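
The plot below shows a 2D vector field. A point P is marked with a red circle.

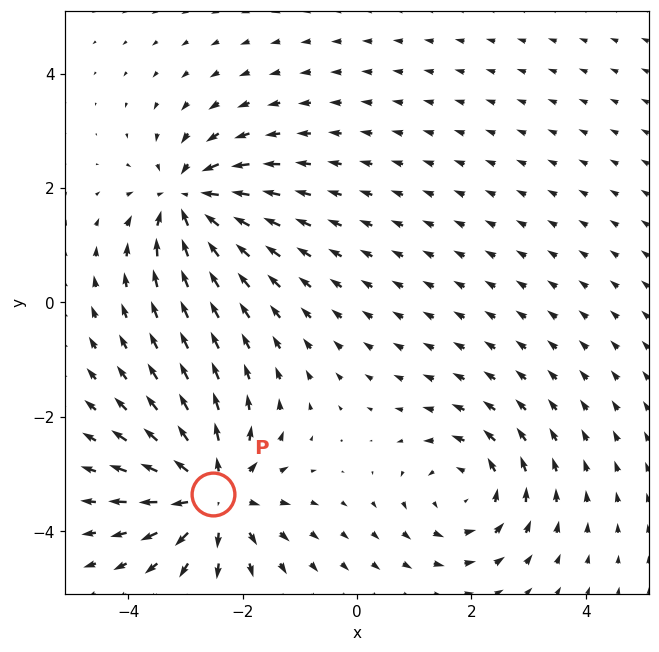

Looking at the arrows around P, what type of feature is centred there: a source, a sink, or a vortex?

source

At P (-2.5, -3.4) the arrows spread outward. Divergence about +5, curl ≈0 — positive divergence with near-zero curl is a source.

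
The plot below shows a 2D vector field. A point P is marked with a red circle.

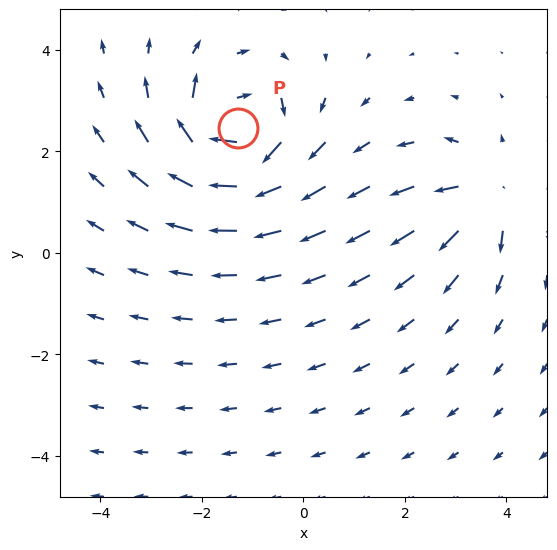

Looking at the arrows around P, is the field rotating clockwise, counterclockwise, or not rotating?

clockwise

Near P at (-1.3, 2.5) the arrows circulate clockwise. The curl (z-component) there is about -7; negative curl means clockwise rotation.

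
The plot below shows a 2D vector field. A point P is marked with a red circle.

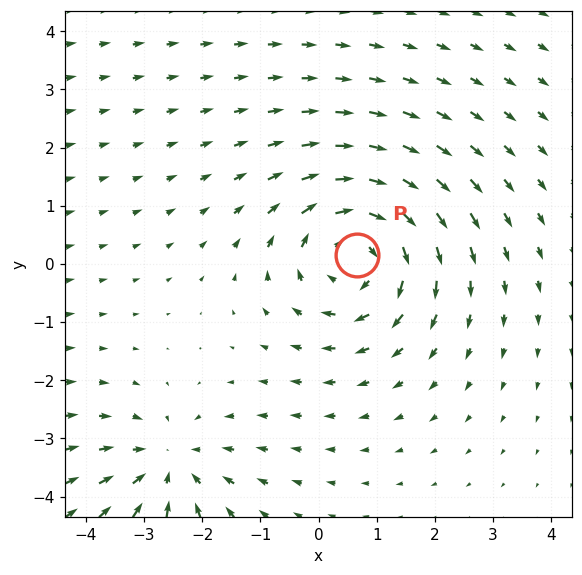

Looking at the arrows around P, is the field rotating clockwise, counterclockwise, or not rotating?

clockwise

Near P at (0.7, 0.2) the arrows circulate clockwise. The curl (z-component) there is about -4; negative curl means clockwise rotation.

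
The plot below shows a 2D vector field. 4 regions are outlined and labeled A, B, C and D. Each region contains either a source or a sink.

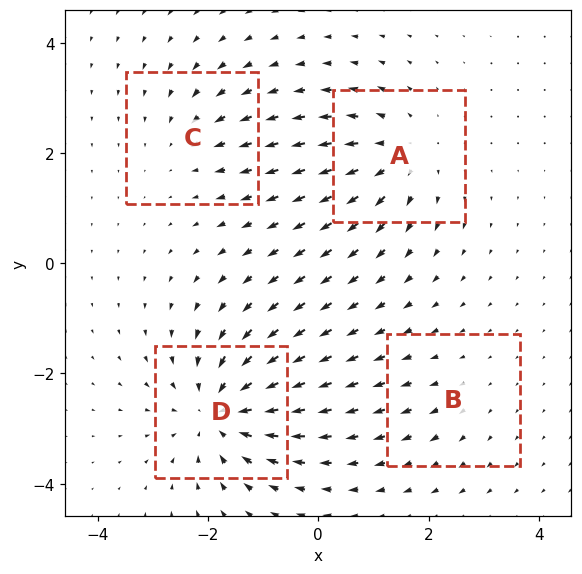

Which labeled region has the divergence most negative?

D

Divergence at each region's feature centre — A: about +5, B: about +2, C: about -3, D: about -6. Region D is most negative.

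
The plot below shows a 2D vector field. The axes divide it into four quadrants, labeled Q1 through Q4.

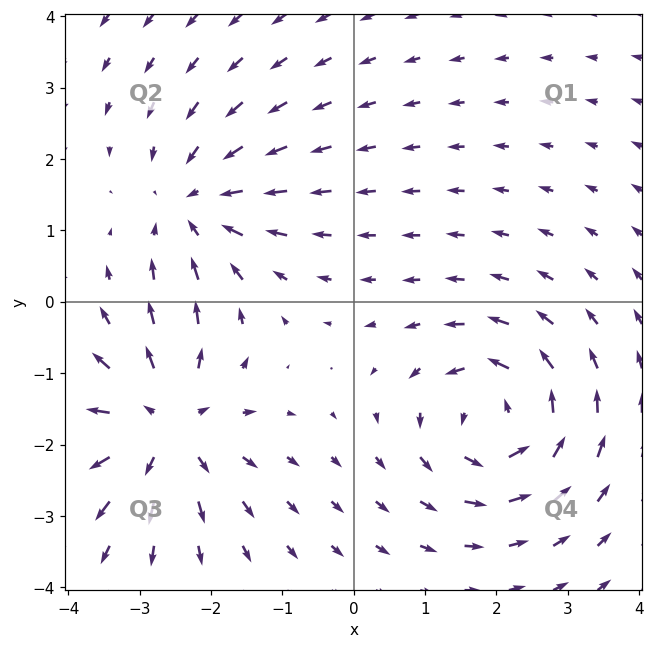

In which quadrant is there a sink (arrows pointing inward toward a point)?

Q2

The sink sits at approximately (-2.2, 1.3), which lies in quadrant Q2. The divergence there is about -3, negative as expected for a sink.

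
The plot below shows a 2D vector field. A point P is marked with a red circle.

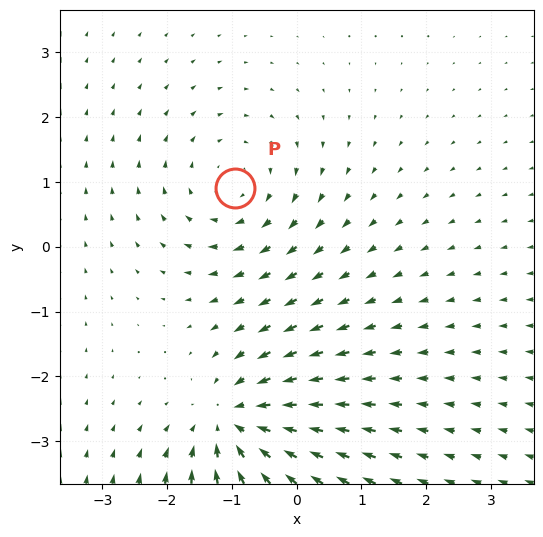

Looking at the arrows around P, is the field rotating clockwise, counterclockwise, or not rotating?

Near P at (-1.0, 0.9) the arrows circulate clockwise. The curl (z-component) there is about -3; negative curl means clockwise rotation.

clockwise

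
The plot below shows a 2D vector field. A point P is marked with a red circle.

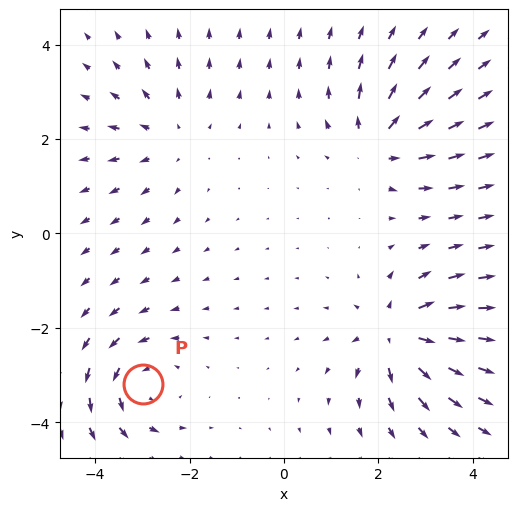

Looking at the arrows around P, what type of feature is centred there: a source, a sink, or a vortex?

vortex

At P (-3.0, -3.2) the arrows circulate counterclockwise. Divergence ≈0, curl about +3 — near-zero divergence with nonzero curl is a vortex.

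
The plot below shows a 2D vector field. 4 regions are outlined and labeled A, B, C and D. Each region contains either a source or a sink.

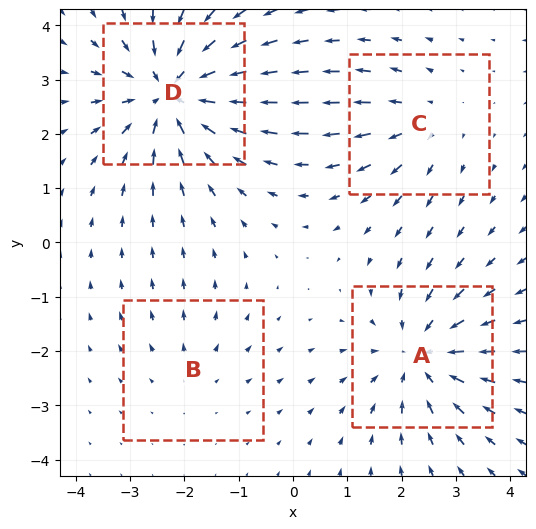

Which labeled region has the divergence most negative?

Divergence at each region's feature centre — A: about -5, B: about +2, C: about +3, D: about -6. Region D is most negative.

D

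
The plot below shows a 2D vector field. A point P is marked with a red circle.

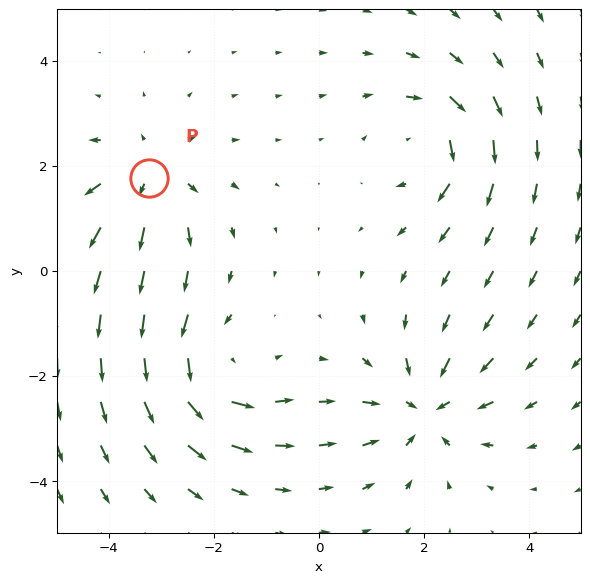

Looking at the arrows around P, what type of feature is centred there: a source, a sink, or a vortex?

At P (-3.2, 1.8) the arrows spread outward. Divergence about +5, curl ≈0 — positive divergence with near-zero curl is a source.

source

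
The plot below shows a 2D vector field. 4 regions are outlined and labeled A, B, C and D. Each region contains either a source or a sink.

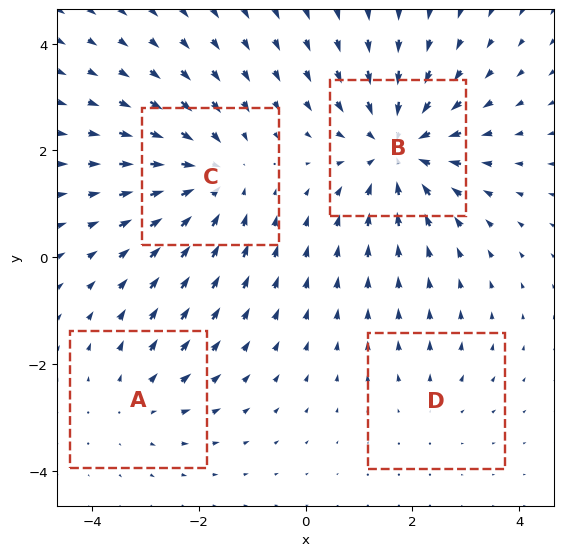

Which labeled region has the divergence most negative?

B

Divergence at each region's feature centre — A: about +3, B: about -6, C: about -5, D: about +2. Region B is most negative.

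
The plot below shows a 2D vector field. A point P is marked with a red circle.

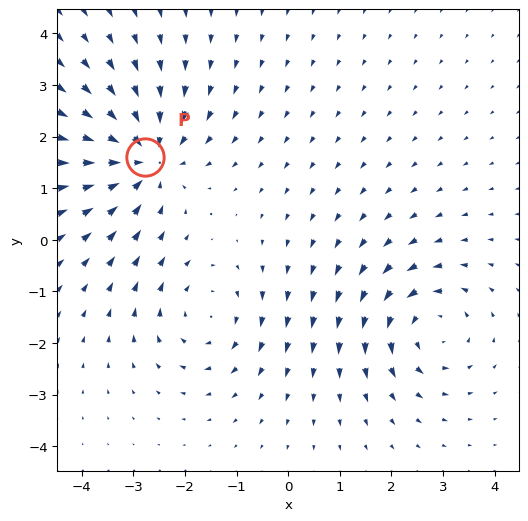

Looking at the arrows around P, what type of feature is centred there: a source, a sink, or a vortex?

sink

At P (-2.8, 1.6) the arrows converge inward. Divergence about -5, curl ≈0 — negative divergence with near-zero curl is a sink.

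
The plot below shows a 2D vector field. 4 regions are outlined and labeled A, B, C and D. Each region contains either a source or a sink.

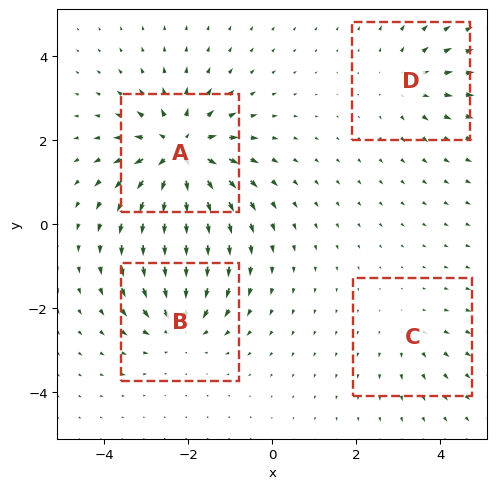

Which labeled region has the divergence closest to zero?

C

Divergence at each region's feature centre — A: about +8, B: about -5, C: about +2, D: about +3. Region C is closest to zero.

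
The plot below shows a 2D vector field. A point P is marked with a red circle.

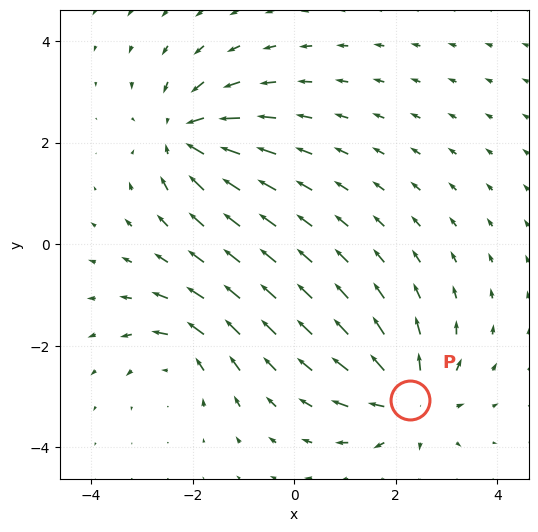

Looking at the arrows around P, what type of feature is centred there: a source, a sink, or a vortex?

At P (2.3, -3.1) the arrows spread outward. Divergence about +4, curl ≈0 — positive divergence with near-zero curl is a source.

source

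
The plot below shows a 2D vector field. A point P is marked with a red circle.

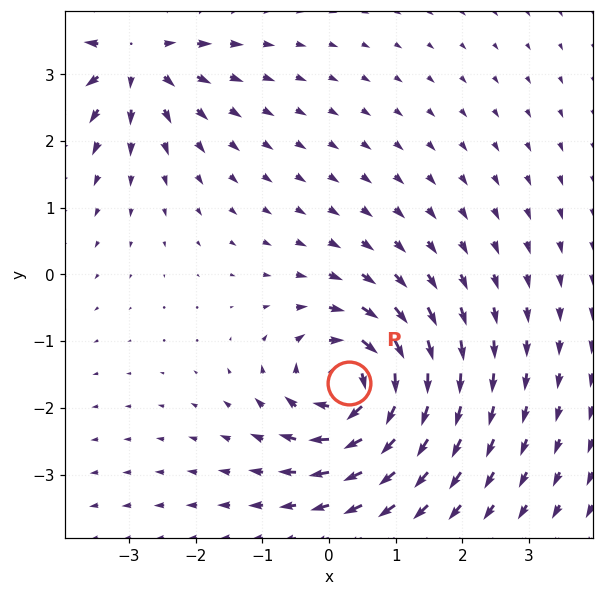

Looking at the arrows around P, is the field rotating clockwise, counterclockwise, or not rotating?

Near P at (0.3, -1.6) the arrows circulate clockwise. The curl (z-component) there is about -6; negative curl means clockwise rotation.

clockwise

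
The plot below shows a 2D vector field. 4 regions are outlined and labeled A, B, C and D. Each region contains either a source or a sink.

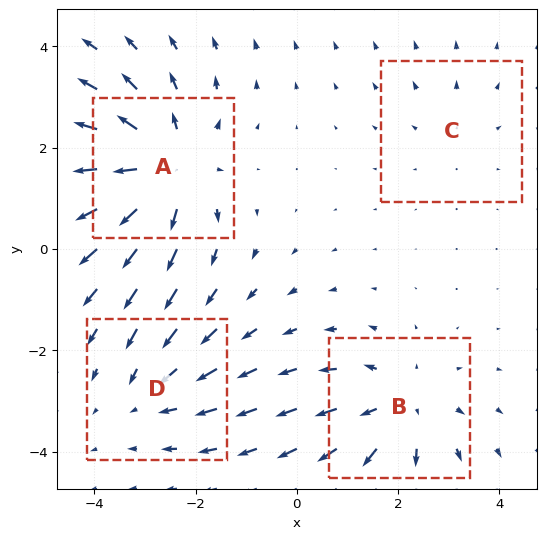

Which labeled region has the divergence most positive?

A

Divergence at each region's feature centre — A: about +6, B: about +4, C: about +2, D: about -3. Region A is most positive.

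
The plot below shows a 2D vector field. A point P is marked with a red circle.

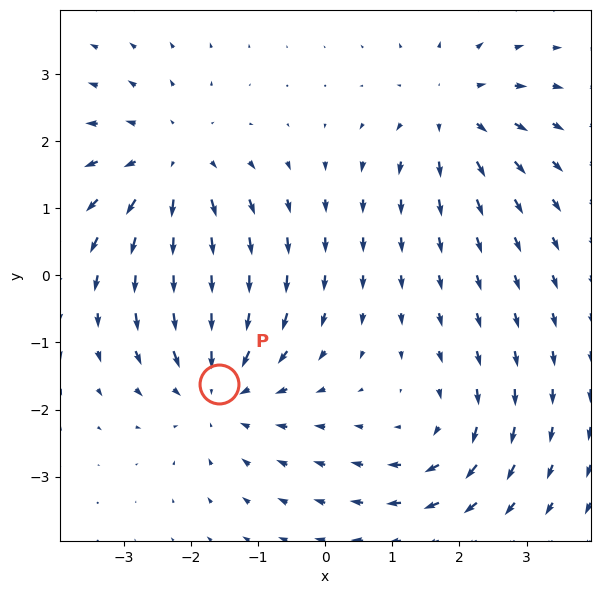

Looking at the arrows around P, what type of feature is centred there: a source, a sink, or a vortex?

sink

At P (-1.6, -1.6) the arrows converge inward. Divergence about -4, curl ≈0 — negative divergence with near-zero curl is a sink.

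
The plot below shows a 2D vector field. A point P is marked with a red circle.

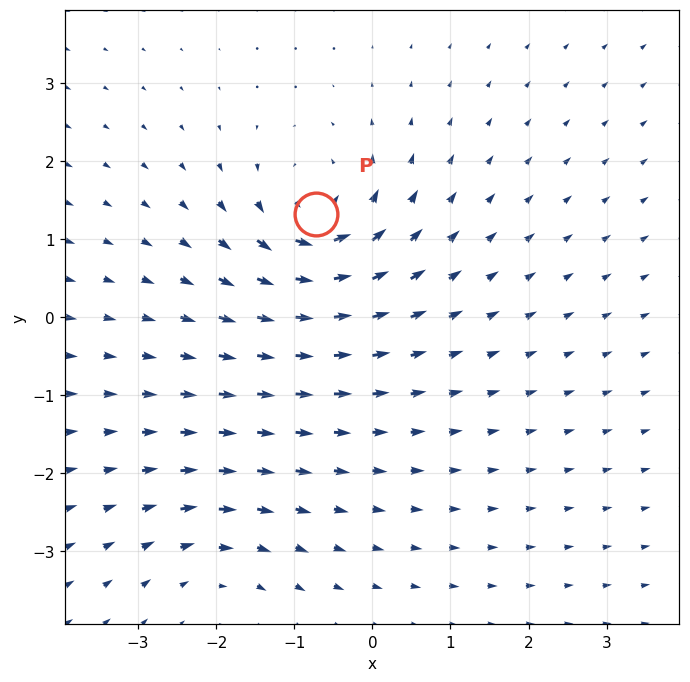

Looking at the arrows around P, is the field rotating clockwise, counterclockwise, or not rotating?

counterclockwise

Near P at (-0.7, 1.3) the arrows circulate counterclockwise. The curl (z-component) there is about +5; positive curl means counterclockwise rotation.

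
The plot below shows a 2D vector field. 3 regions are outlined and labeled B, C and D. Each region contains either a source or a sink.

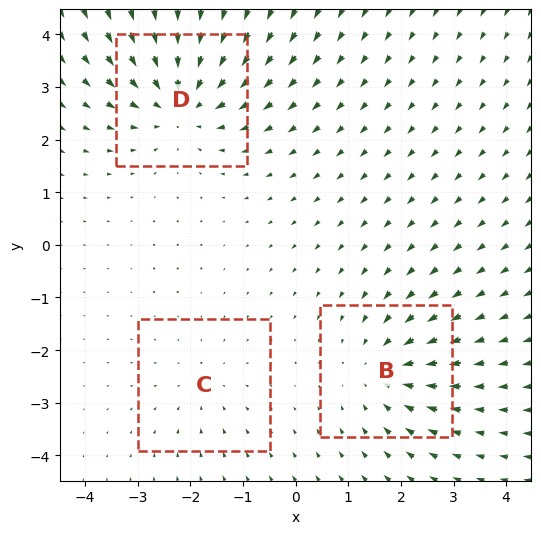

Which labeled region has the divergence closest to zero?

C

Divergence at each region's feature centre — B: about -3, C: about -2, D: about -5. Region C is closest to zero.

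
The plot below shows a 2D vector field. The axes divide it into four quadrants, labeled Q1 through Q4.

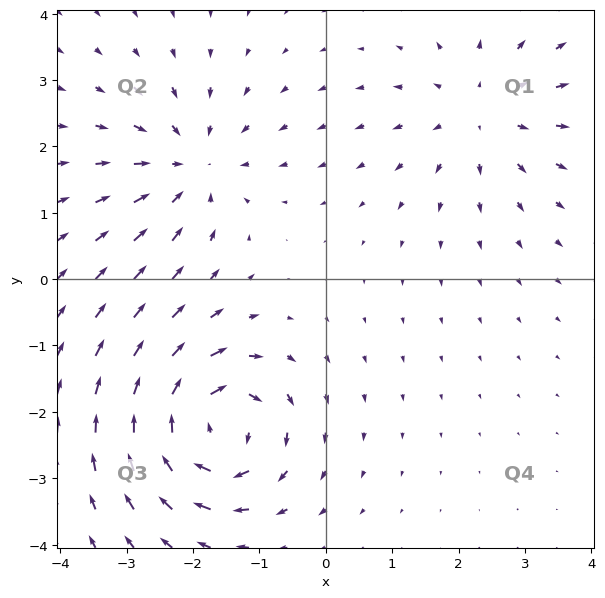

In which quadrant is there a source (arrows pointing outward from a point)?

The source sits at approximately (2.4, 2.5), which lies in quadrant Q1. The divergence there is about +3, positive as expected for a source.

Q1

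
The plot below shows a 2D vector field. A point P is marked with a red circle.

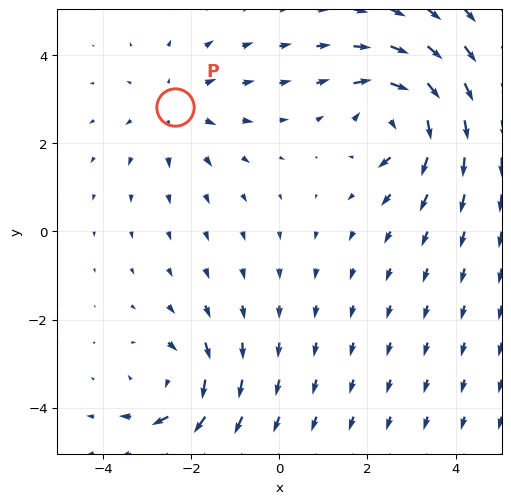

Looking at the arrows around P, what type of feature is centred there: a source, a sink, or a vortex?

At P (-2.4, 2.8) the arrows spread outward. Divergence about +2, curl ≈0 — positive divergence with near-zero curl is a source.

source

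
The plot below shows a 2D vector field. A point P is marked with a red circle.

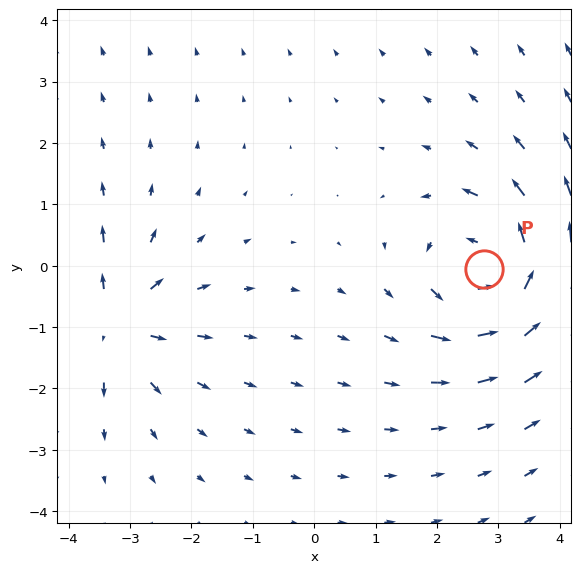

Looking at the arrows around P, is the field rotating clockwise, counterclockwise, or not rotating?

counterclockwise

Near P at (2.8, -0.1) the arrows circulate counterclockwise. The curl (z-component) there is about +5; positive curl means counterclockwise rotation.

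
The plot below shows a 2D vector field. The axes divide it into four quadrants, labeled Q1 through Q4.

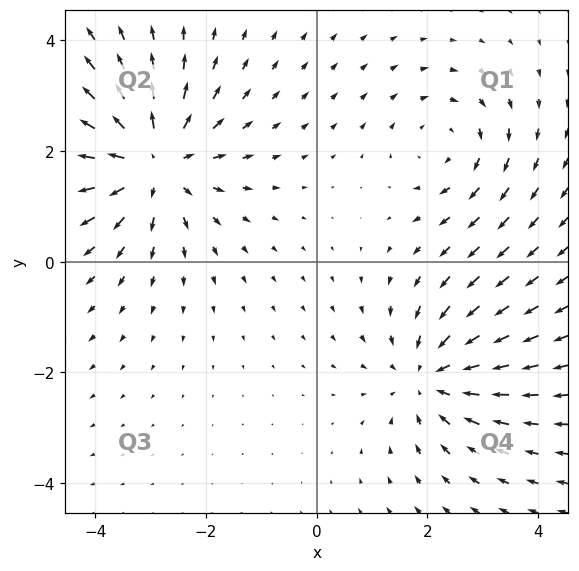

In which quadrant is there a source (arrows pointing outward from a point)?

Q2

The source sits at approximately (-3.0, 1.8), which lies in quadrant Q2. The divergence there is about +4, positive as expected for a source.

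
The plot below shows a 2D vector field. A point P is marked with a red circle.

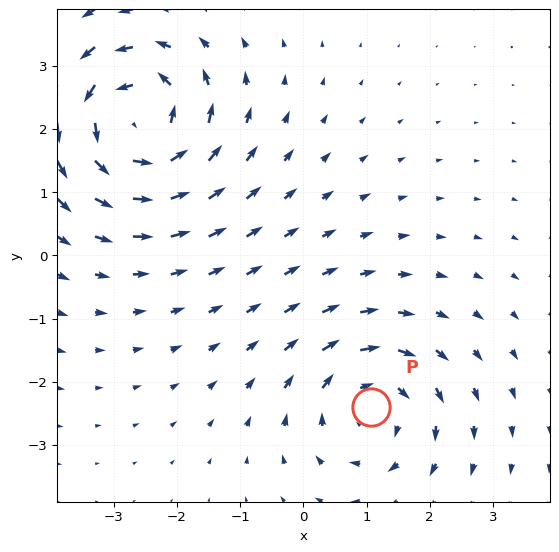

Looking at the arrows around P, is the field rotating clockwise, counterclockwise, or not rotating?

clockwise

Near P at (1.1, -2.4) the arrows circulate clockwise. The curl (z-component) there is about -4; negative curl means clockwise rotation.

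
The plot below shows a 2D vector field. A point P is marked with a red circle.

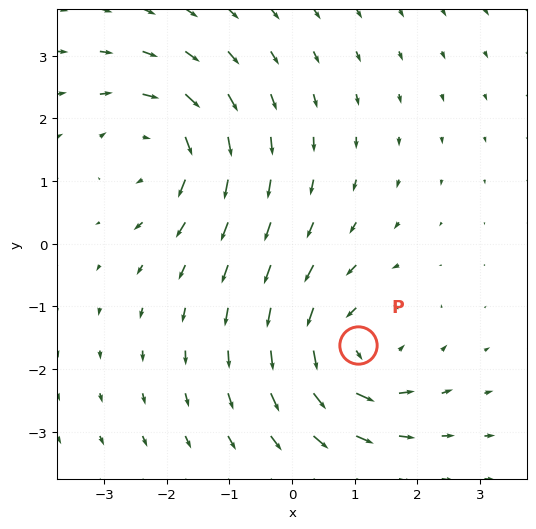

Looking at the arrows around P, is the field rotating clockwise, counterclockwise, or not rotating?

counterclockwise

Near P at (1.1, -1.6) the arrows circulate counterclockwise. The curl (z-component) there is about +5; positive curl means counterclockwise rotation.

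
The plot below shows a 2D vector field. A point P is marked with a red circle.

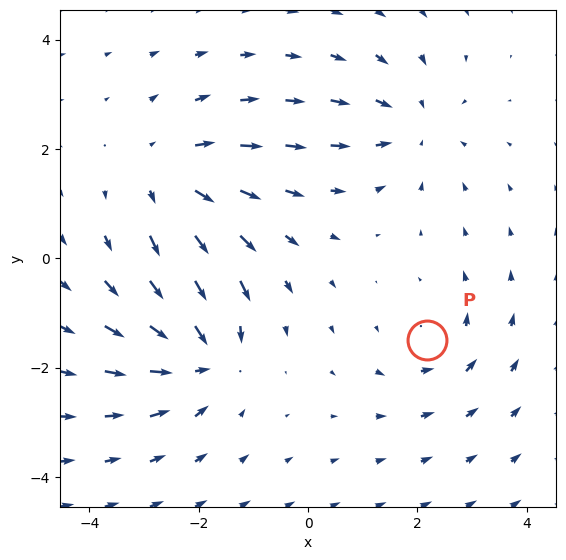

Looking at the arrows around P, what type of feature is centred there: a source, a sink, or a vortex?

vortex

At P (2.2, -1.5) the arrows circulate counterclockwise. Divergence ≈0, curl about +3 — near-zero divergence with nonzero curl is a vortex.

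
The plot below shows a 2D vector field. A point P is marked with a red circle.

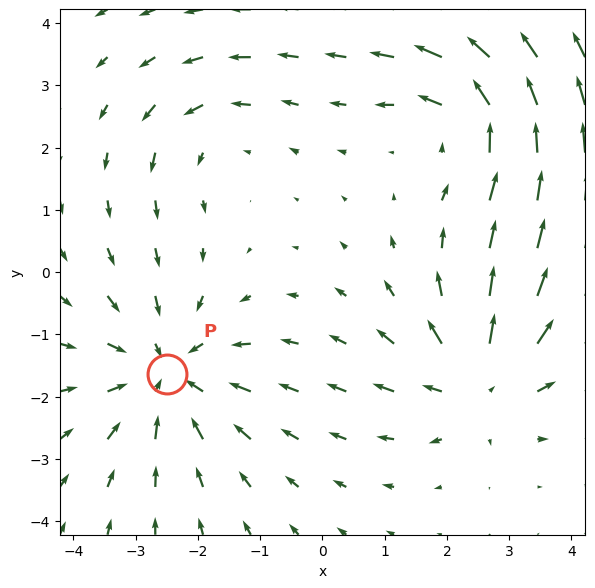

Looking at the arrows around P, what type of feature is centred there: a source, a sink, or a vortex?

At P (-2.5, -1.6) the arrows converge inward. Divergence about -4, curl ≈0 — negative divergence with near-zero curl is a sink.

sink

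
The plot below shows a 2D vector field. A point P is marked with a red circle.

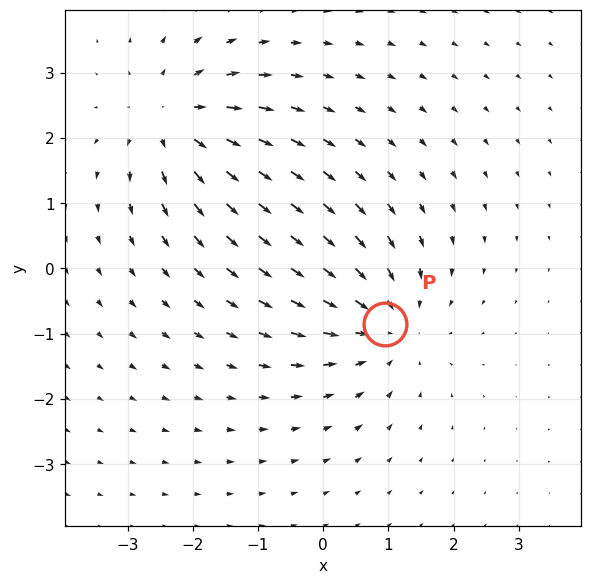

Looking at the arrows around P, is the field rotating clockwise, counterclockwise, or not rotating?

Near P at (1.0, -0.9) the arrows show no circulation. The curl there is ≈0.

not rotating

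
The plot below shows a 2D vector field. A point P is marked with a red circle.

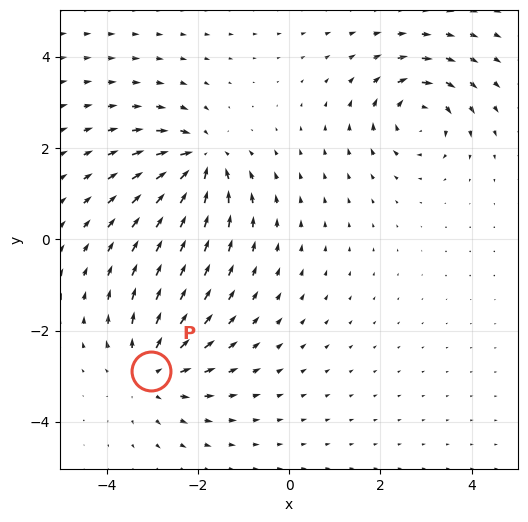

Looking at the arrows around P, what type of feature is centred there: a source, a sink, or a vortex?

At P (-3.0, -2.9) the arrows spread outward. Divergence about +4, curl ≈0 — positive divergence with near-zero curl is a source.

source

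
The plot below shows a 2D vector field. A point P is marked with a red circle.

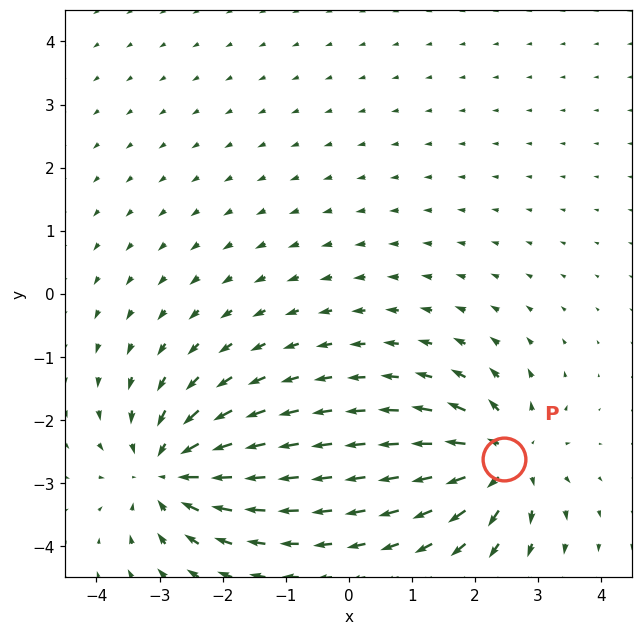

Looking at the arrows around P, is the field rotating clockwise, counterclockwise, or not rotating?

Near P at (2.5, -2.6) the arrows show no circulation. The curl there is ≈0.

not rotating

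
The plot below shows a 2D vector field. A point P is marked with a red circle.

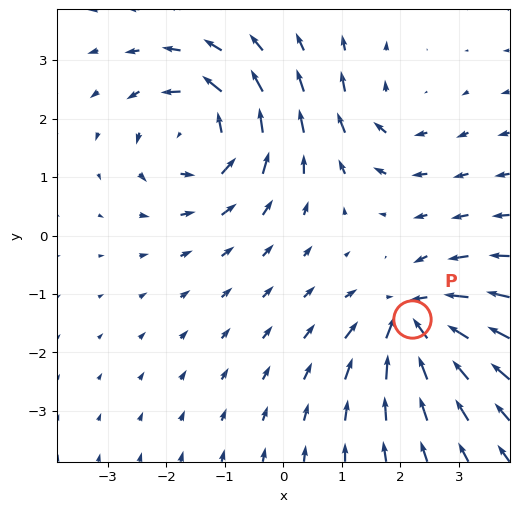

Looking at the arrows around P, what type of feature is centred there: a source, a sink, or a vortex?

sink

At P (2.2, -1.4) the arrows converge inward. Divergence about -7, curl ≈0 — negative divergence with near-zero curl is a sink.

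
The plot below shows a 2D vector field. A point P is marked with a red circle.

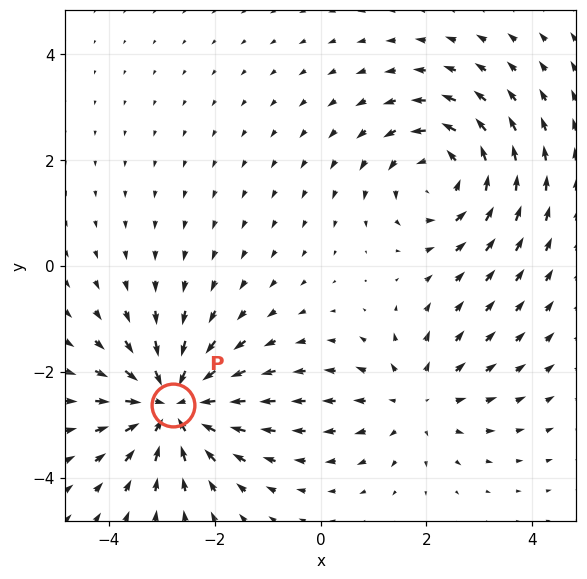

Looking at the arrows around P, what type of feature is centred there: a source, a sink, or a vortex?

At P (-2.8, -2.6) the arrows converge inward. Divergence about -5, curl ≈0 — negative divergence with near-zero curl is a sink.

sink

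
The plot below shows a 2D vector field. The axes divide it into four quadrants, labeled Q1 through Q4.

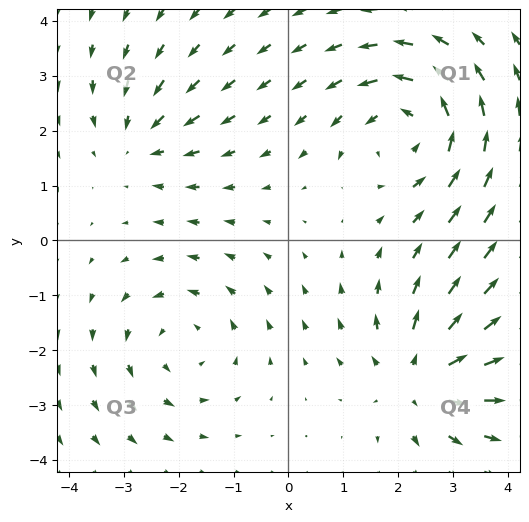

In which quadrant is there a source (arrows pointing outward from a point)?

Q4

The source sits at approximately (2.4, -2.5), which lies in quadrant Q4. The divergence there is about +4, positive as expected for a source.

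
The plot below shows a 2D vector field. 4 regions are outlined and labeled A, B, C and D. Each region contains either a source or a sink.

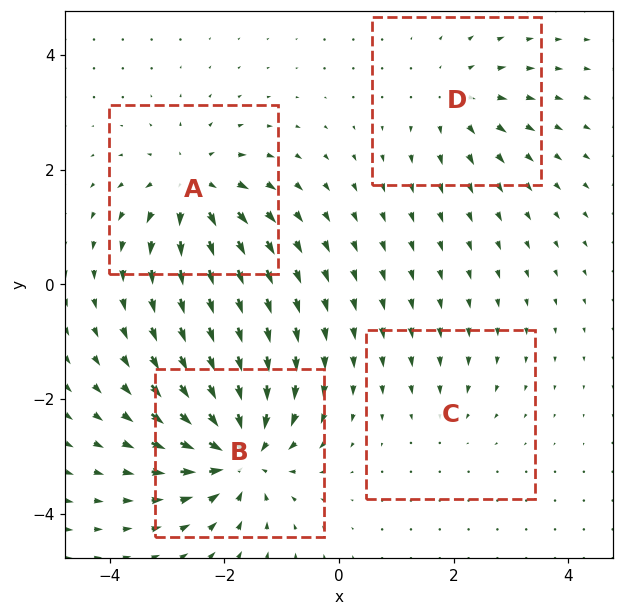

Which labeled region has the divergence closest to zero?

Divergence at each region's feature centre — A: about +6, B: about -9, C: about -2, D: about +4. Region C is closest to zero.

C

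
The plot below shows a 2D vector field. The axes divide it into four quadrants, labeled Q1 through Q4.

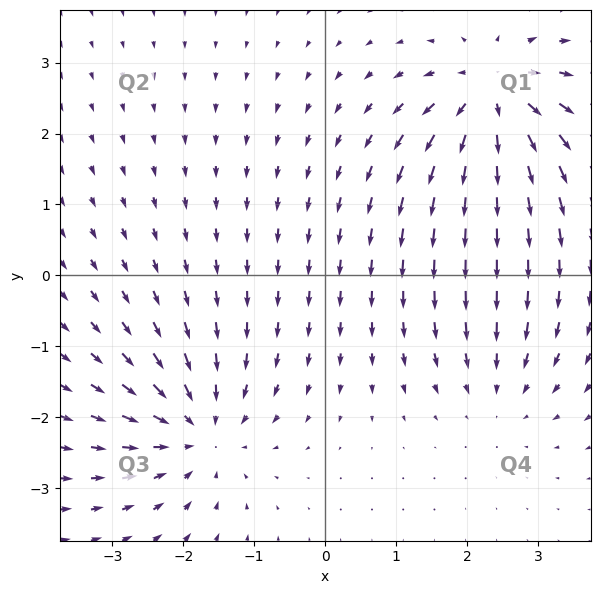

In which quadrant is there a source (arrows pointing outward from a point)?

The source sits at approximately (2.4, 2.5), which lies in quadrant Q1. The divergence there is about +6, positive as expected for a source.

Q1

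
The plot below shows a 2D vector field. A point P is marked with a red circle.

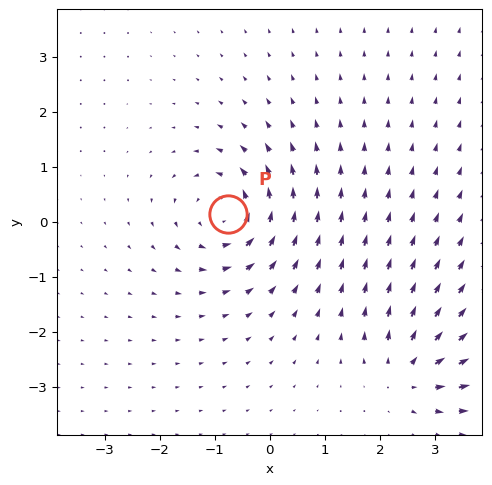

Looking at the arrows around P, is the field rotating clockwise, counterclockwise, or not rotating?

counterclockwise

Near P at (-0.8, 0.1) the arrows circulate counterclockwise. The curl (z-component) there is about +6; positive curl means counterclockwise rotation.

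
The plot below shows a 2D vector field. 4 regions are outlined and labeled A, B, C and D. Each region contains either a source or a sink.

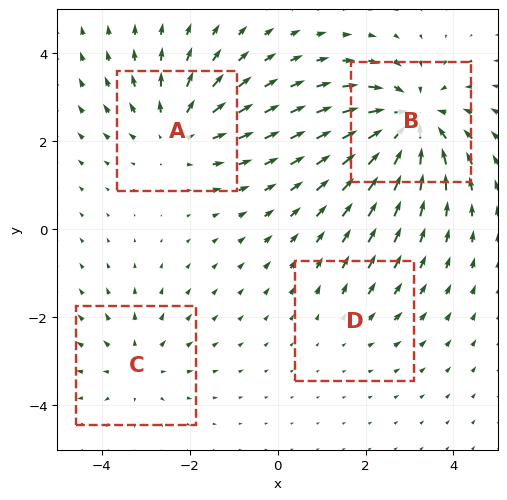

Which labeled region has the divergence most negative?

Divergence at each region's feature centre — A: about +4, B: about -6, C: about +3, D: about +2. Region B is most negative.

B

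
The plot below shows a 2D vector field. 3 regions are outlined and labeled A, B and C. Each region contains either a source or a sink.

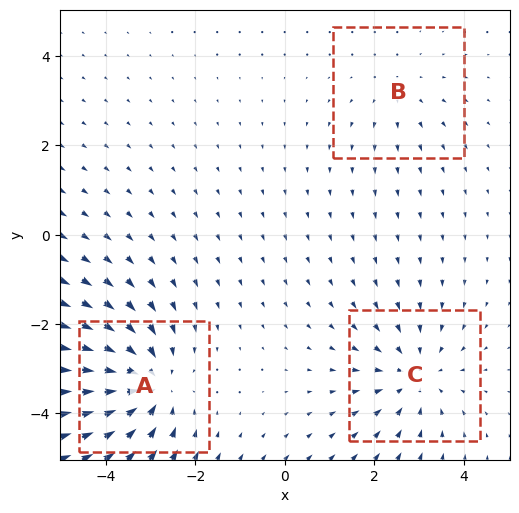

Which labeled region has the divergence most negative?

A

Divergence at each region's feature centre — A: about -4, B: about +2, C: about -3. Region A is most negative.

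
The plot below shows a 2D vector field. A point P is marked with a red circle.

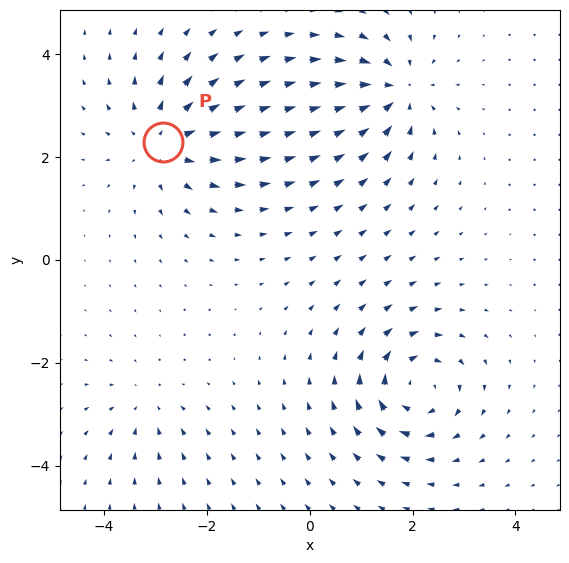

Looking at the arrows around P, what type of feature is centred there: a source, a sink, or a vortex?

source

At P (-2.8, 2.3) the arrows spread outward. Divergence about +5, curl ≈0 — positive divergence with near-zero curl is a source.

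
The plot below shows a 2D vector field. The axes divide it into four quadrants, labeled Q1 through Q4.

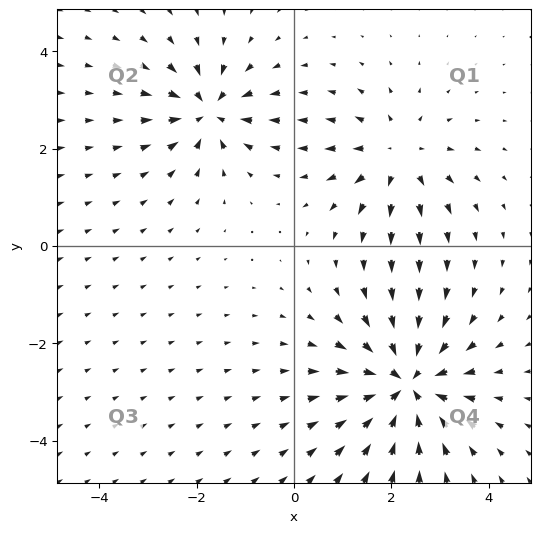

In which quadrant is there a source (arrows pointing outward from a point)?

The source sits at approximately (2.1, 1.8), which lies in quadrant Q1. The divergence there is about +3, positive as expected for a source.

Q1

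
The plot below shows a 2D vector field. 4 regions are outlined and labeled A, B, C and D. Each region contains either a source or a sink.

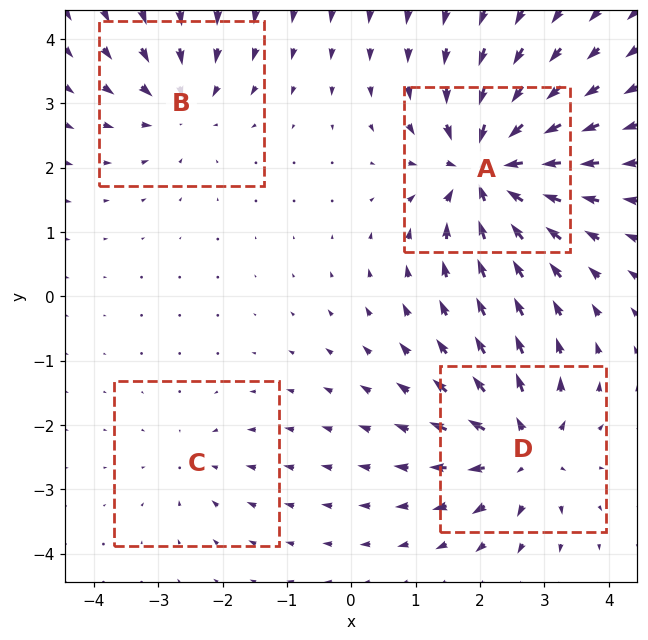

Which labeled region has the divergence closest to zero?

C

Divergence at each region's feature centre — A: about -8, B: about -4, C: about -3, D: about +6. Region C is closest to zero.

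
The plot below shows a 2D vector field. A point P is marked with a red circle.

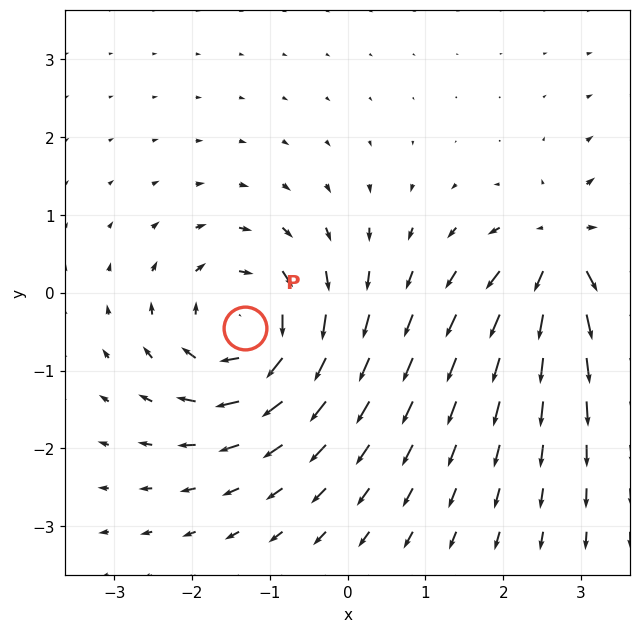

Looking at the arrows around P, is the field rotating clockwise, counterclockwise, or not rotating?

Near P at (-1.3, -0.4) the arrows circulate clockwise. The curl (z-component) there is about -5; negative curl means clockwise rotation.

clockwise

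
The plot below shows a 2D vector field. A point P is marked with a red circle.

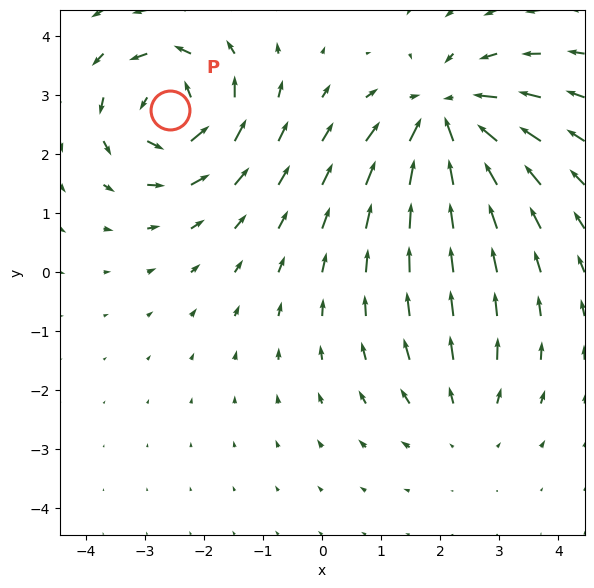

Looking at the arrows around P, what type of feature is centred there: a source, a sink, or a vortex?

vortex

At P (-2.6, 2.8) the arrows circulate counterclockwise. Divergence ≈0, curl about +6 — near-zero divergence with nonzero curl is a vortex.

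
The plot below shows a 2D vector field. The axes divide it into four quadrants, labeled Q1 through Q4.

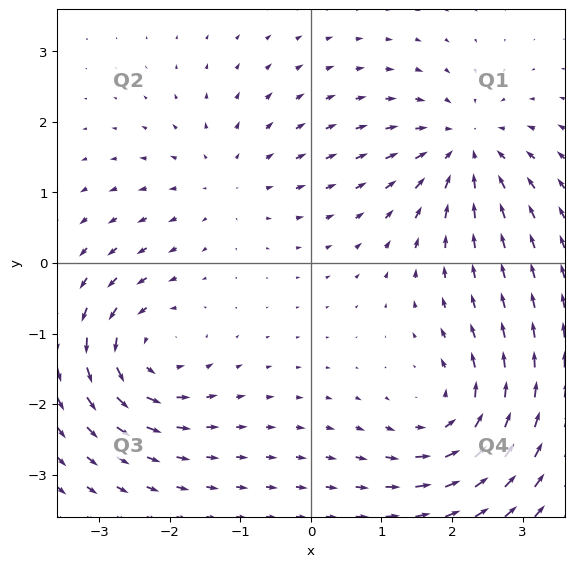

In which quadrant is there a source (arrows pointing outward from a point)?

Q2

The source sits at approximately (-1.2, 1.2), which lies in quadrant Q2. The divergence there is about +3, positive as expected for a source.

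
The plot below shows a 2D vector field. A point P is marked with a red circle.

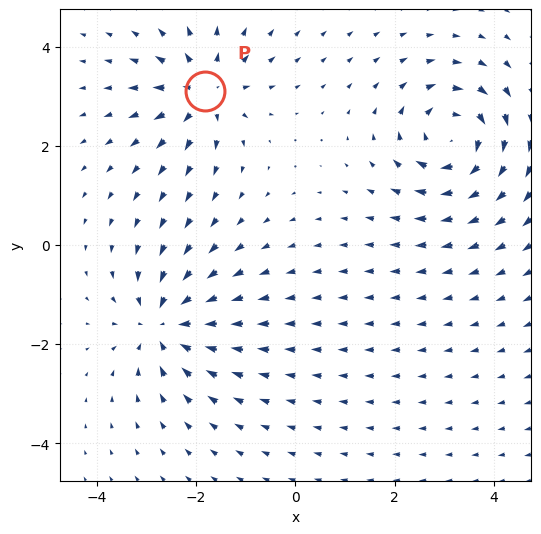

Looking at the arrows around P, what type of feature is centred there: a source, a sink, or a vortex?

source

At P (-1.8, 3.1) the arrows spread outward. Divergence about +4, curl ≈0 — positive divergence with near-zero curl is a source.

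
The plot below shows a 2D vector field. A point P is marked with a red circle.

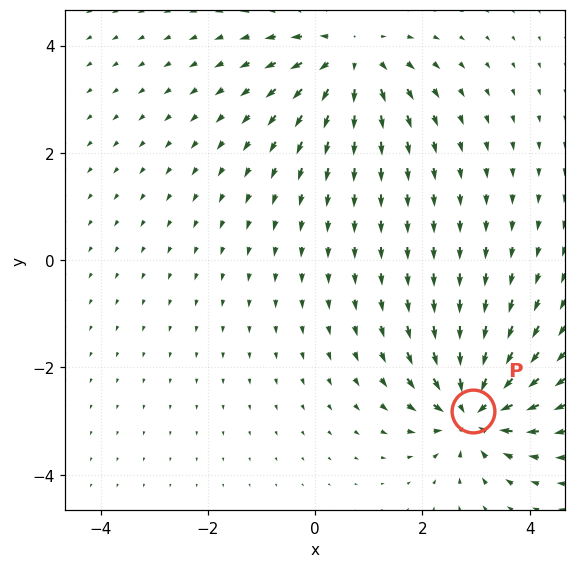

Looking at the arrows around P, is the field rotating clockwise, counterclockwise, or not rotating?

not rotating

Near P at (2.9, -2.8) the arrows show no circulation. The curl there is ≈0.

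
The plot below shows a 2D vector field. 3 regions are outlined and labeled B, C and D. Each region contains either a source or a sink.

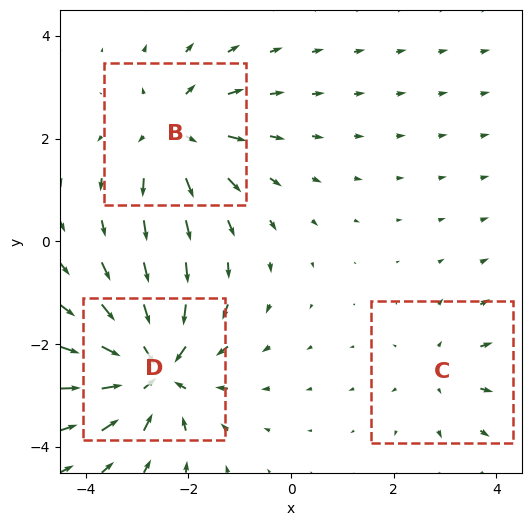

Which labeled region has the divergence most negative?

Divergence at each region's feature centre — B: about +4, C: about +2, D: about -5. Region D is most negative.

D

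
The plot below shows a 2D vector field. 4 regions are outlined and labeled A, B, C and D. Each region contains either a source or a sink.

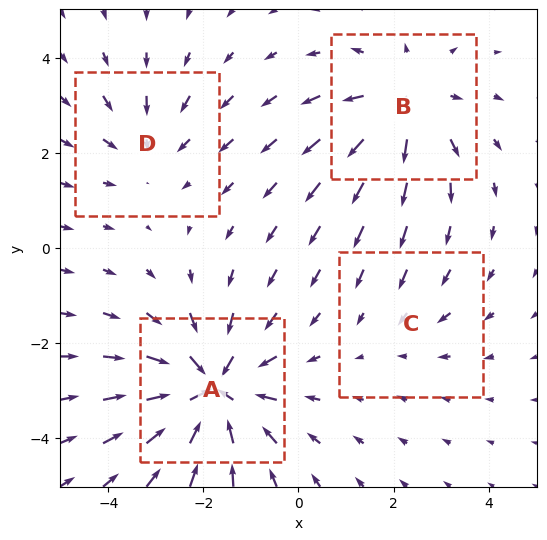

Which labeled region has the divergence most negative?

Divergence at each region's feature centre — A: about -6, B: about +4, C: about -2, D: about -3. Region A is most negative.

A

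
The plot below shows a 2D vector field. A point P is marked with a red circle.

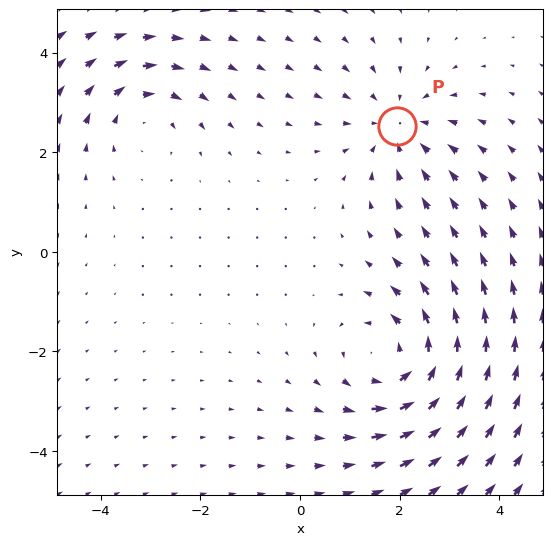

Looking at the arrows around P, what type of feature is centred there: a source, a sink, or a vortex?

sink

At P (2.0, 2.5) the arrows converge inward. Divergence about -3, curl ≈0 — negative divergence with near-zero curl is a sink.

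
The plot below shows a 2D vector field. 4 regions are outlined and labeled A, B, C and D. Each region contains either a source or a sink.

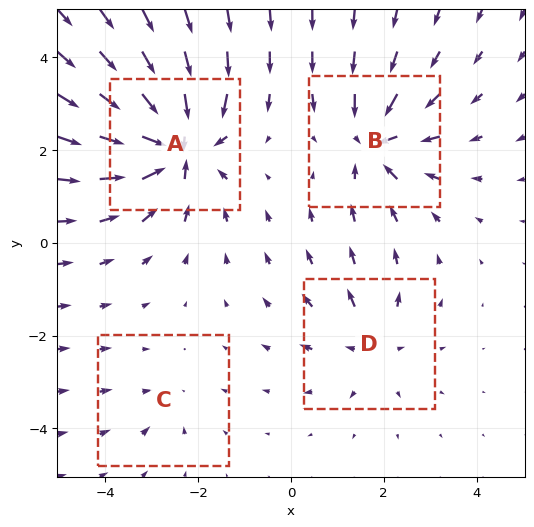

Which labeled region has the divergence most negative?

A

Divergence at each region's feature centre — A: about -8, B: about -6, C: about -2, D: about +4. Region A is most negative.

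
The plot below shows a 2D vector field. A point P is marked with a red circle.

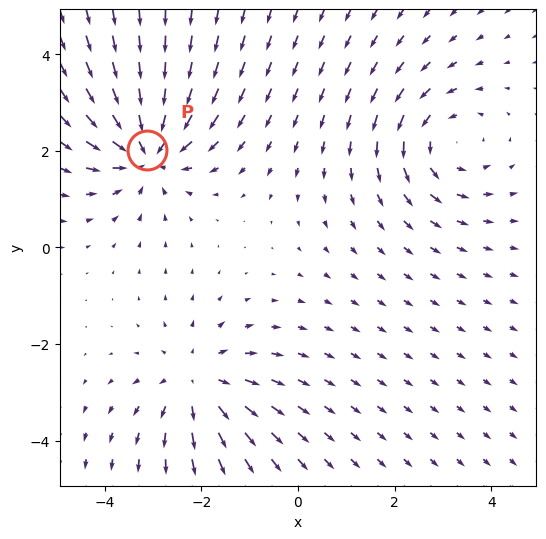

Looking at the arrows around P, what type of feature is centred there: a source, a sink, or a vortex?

At P (-3.1, 2.0) the arrows converge inward. Divergence about -4, curl ≈0 — negative divergence with near-zero curl is a sink.

sink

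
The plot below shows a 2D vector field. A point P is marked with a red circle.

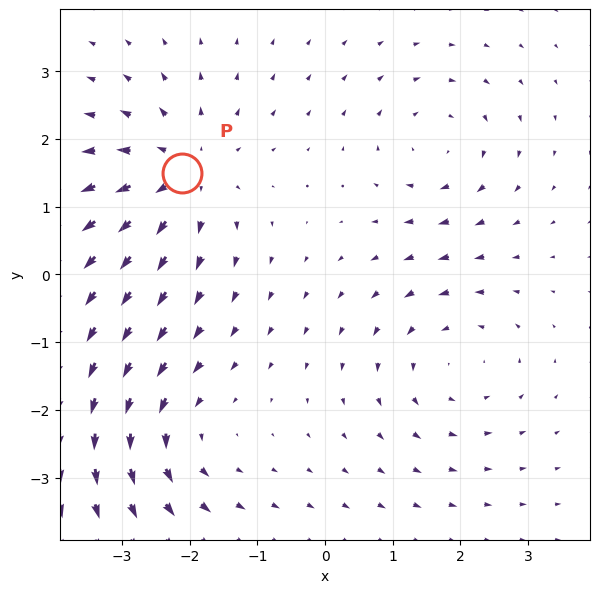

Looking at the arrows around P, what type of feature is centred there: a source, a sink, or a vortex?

source

At P (-2.1, 1.5) the arrows spread outward. Divergence about +5, curl ≈0 — positive divergence with near-zero curl is a source.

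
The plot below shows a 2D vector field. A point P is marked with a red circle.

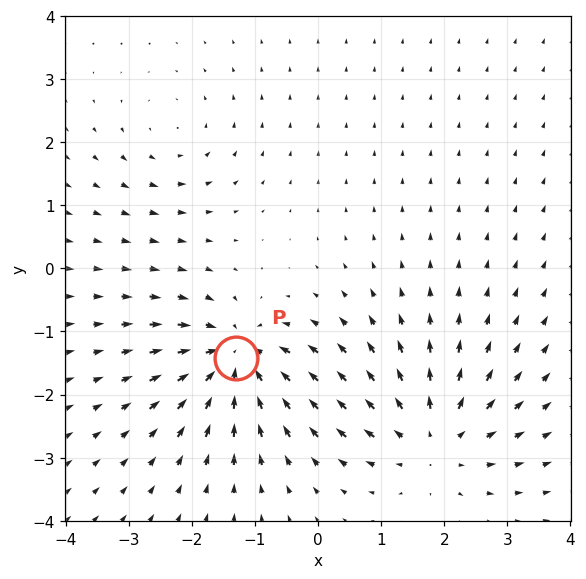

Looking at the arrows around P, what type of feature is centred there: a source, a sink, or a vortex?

At P (-1.3, -1.4) the arrows converge inward. Divergence about -7, curl ≈0 — negative divergence with near-zero curl is a sink.

sink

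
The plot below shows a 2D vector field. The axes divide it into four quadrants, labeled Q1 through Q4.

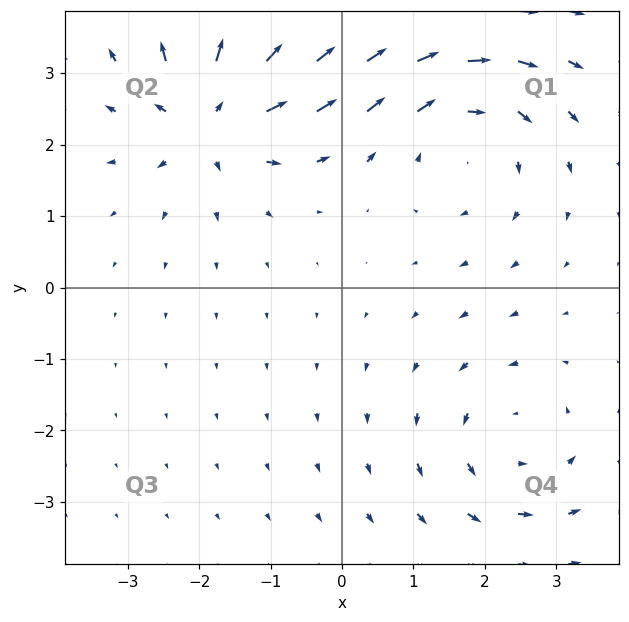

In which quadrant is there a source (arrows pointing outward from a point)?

Q2

The source sits at approximately (-1.8, 2.4), which lies in quadrant Q2. The divergence there is about +5, positive as expected for a source.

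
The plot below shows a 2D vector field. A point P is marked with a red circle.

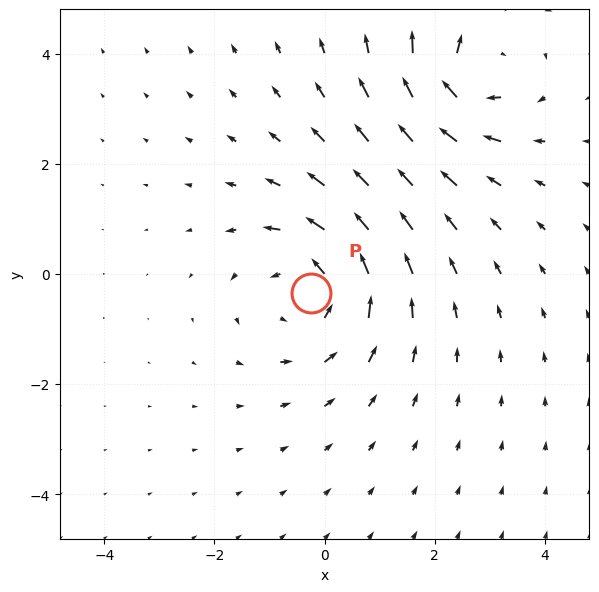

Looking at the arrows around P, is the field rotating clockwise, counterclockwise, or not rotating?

Near P at (-0.2, -0.3) the arrows circulate counterclockwise. The curl (z-component) there is about +4; positive curl means counterclockwise rotation.

counterclockwise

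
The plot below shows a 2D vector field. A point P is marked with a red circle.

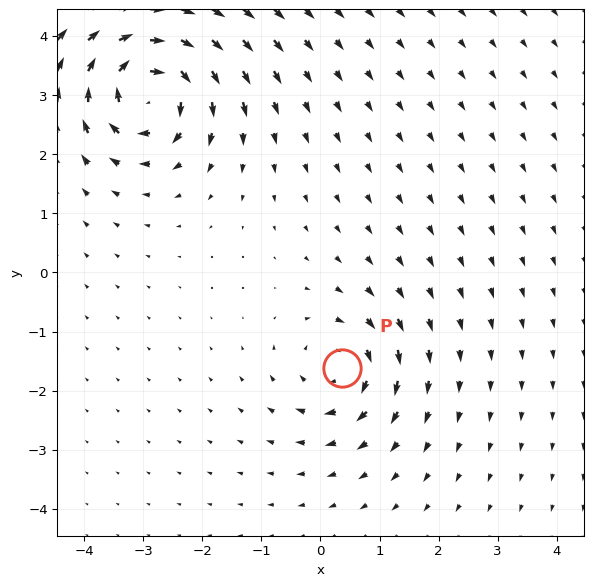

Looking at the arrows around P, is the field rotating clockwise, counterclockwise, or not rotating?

Near P at (0.4, -1.6) the arrows circulate clockwise. The curl (z-component) there is about -4; negative curl means clockwise rotation.

clockwise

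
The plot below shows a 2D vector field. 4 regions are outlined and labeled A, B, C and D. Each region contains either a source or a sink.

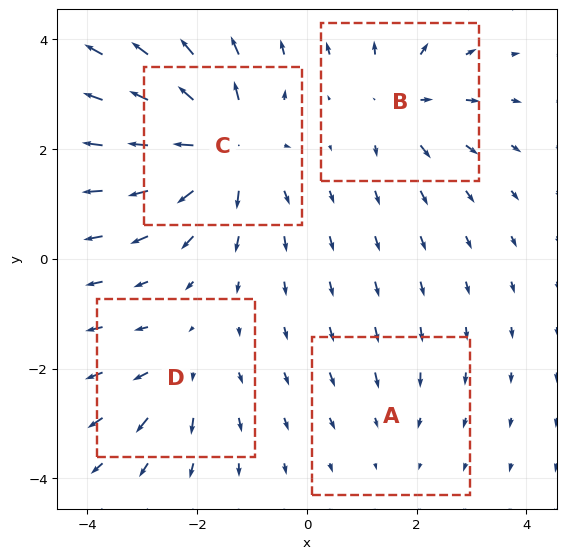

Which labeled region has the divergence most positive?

Divergence at each region's feature centre — A: about -2, B: about +5, C: about +8, D: about +4. Region C is most positive.

C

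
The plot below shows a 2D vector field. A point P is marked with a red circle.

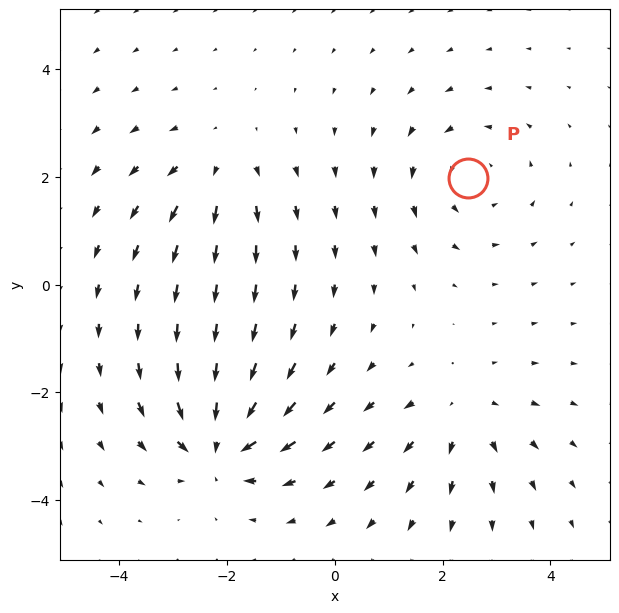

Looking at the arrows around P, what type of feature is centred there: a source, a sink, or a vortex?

At P (2.5, 2.0) the arrows circulate counterclockwise. Divergence ≈0, curl about +3 — near-zero divergence with nonzero curl is a vortex.

vortex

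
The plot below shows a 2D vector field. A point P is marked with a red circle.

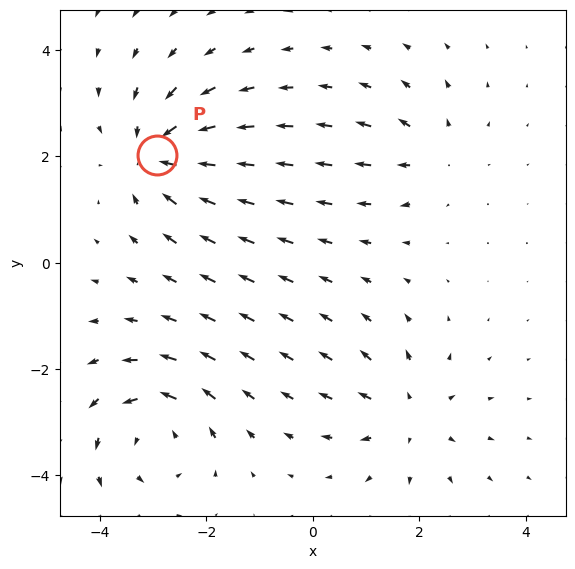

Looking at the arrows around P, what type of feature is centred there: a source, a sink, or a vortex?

At P (-2.9, 2.0) the arrows converge inward. Divergence about -6, curl ≈0 — negative divergence with near-zero curl is a sink.

sink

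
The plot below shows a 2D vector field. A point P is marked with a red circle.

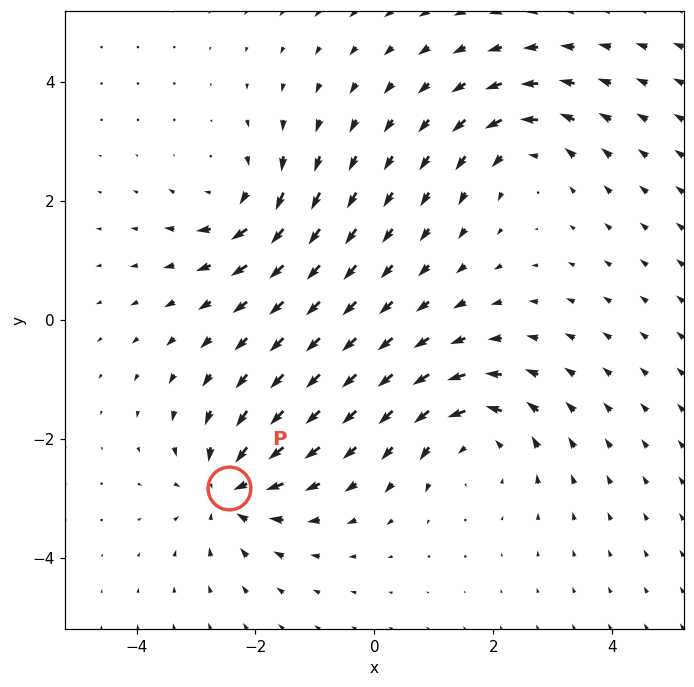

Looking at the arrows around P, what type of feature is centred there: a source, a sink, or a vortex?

At P (-2.4, -2.8) the arrows converge inward. Divergence about -7, curl ≈0 — negative divergence with near-zero curl is a sink.

sink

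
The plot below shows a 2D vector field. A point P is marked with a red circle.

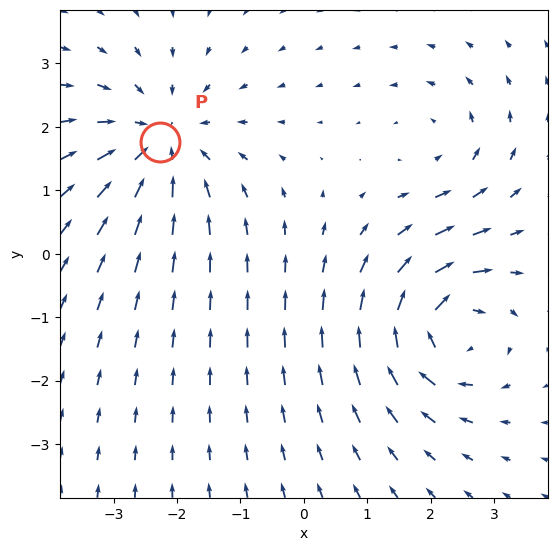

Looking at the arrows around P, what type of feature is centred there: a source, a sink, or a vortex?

sink

At P (-2.3, 1.8) the arrows converge inward. Divergence about -4, curl ≈0 — negative divergence with near-zero curl is a sink.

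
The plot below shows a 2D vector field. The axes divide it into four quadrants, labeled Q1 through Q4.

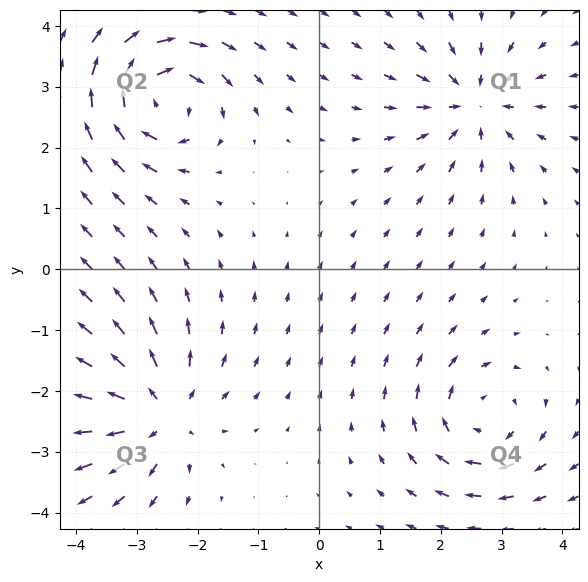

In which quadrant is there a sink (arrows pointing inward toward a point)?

Q1

The sink sits at approximately (2.6, 2.7), which lies in quadrant Q1. The divergence there is about -5, negative as expected for a sink.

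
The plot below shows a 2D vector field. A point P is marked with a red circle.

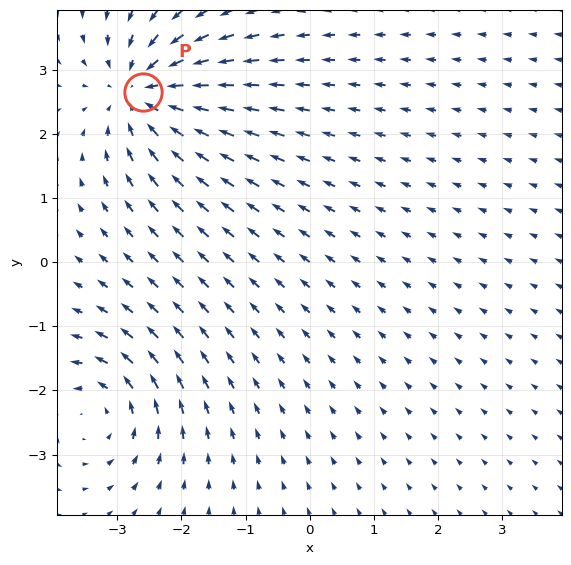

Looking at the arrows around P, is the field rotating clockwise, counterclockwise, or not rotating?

Near P at (-2.6, 2.7) the arrows show no circulation. The curl there is ≈0.

not rotating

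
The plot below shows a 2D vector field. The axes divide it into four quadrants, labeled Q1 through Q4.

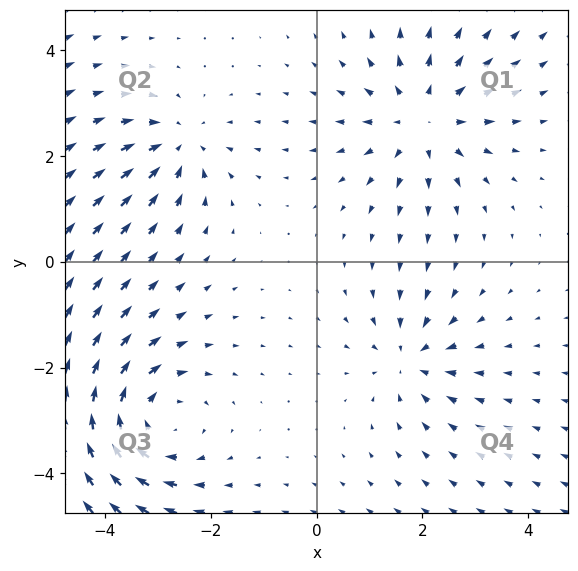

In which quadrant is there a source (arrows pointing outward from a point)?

The source sits at approximately (2.0, 2.7), which lies in quadrant Q1. The divergence there is about +4, positive as expected for a source.

Q1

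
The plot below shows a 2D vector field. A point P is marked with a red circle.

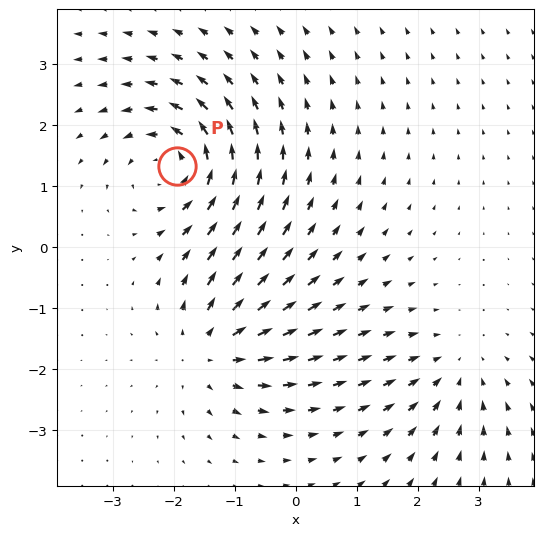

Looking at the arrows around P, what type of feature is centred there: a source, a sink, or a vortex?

At P (-1.9, 1.3) the arrows circulate counterclockwise. Divergence ≈0, curl about +6 — near-zero divergence with nonzero curl is a vortex.

vortex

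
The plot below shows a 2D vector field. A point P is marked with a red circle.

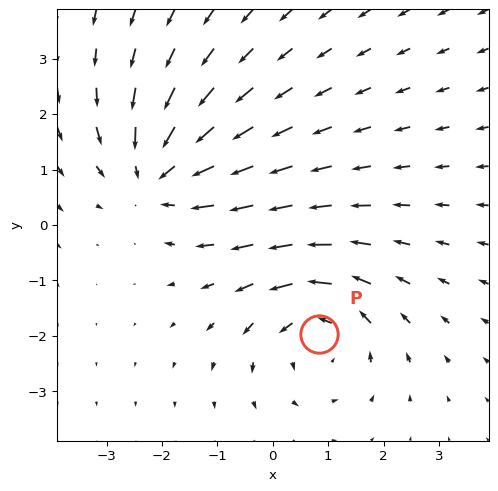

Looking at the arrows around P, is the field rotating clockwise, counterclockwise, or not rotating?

counterclockwise

Near P at (0.8, -2.0) the arrows circulate counterclockwise. The curl (z-component) there is about +3; positive curl means counterclockwise rotation.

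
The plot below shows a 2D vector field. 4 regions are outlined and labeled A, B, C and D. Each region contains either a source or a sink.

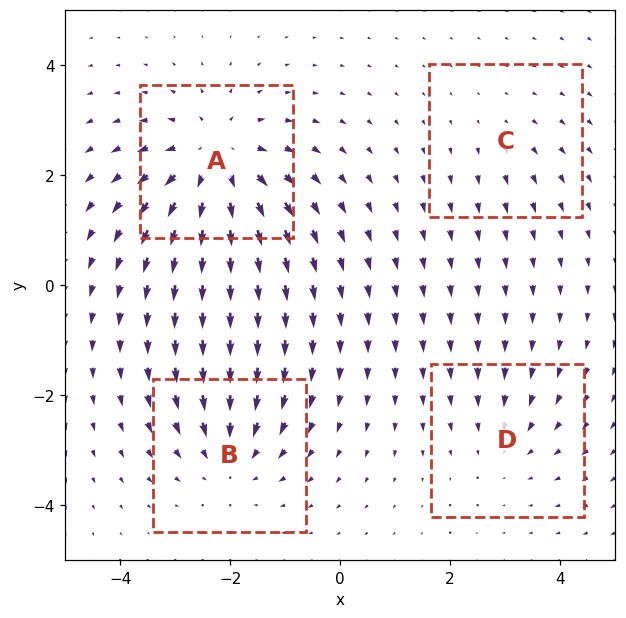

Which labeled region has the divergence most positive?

A

Divergence at each region's feature centre — A: about +6, B: about -4, C: about +2, D: about -3. Region A is most positive.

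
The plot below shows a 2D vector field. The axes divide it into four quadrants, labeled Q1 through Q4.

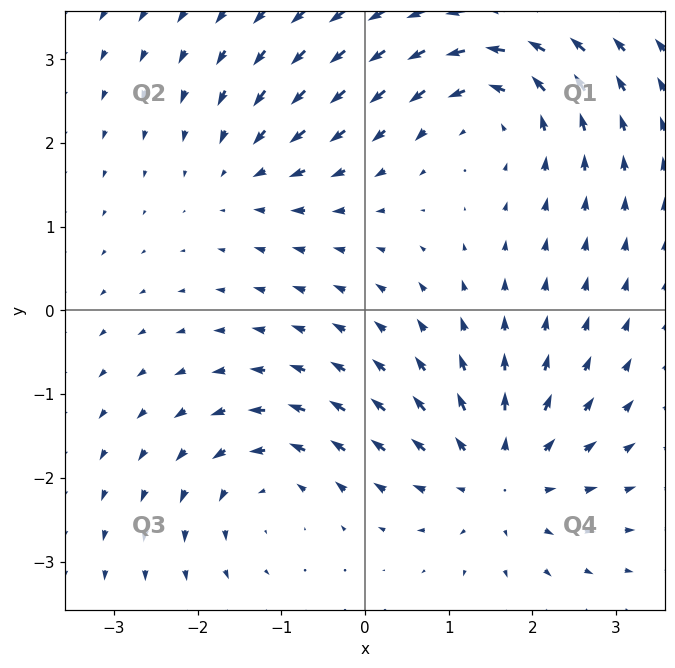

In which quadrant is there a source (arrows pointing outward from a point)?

The source sits at approximately (1.6, -2.0), which lies in quadrant Q4. The divergence there is about +5, positive as expected for a source.

Q4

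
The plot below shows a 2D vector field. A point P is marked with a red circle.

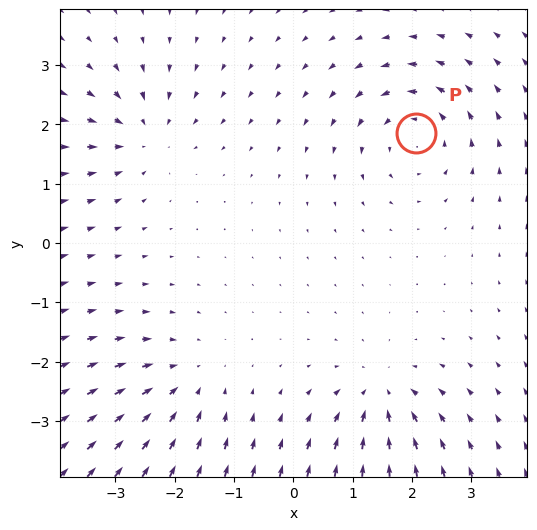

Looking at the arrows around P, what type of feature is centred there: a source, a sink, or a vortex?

At P (2.1, 1.8) the arrows circulate counterclockwise. Divergence ≈0, curl about +4 — near-zero divergence with nonzero curl is a vortex.

vortex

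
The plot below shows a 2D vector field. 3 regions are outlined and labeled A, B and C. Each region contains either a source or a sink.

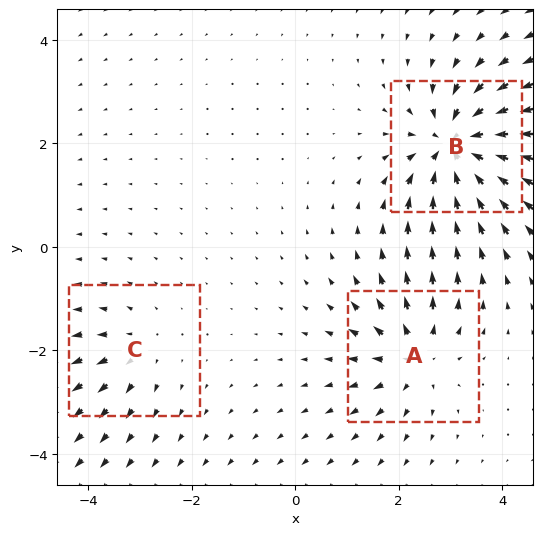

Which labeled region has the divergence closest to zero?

Divergence at each region's feature centre — A: about +4, B: about -6, C: about +2. Region C is closest to zero.

C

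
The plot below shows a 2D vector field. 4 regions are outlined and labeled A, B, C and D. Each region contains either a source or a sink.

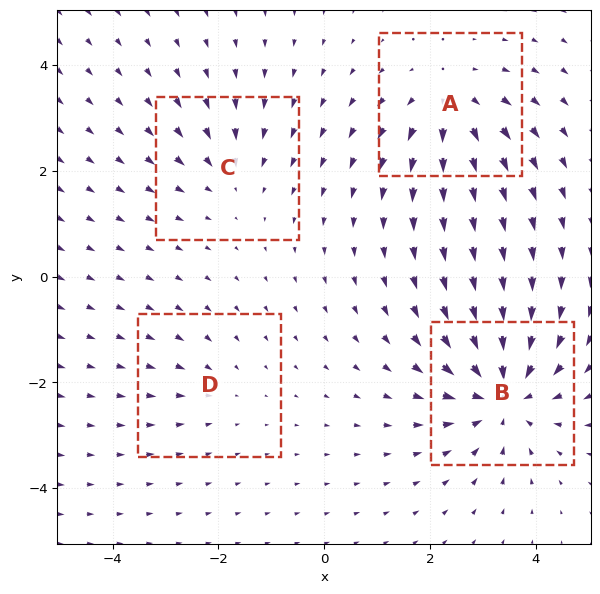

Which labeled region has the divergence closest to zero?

D

Divergence at each region's feature centre — A: about +5, B: about -7, C: about -3, D: about -2. Region D is closest to zero.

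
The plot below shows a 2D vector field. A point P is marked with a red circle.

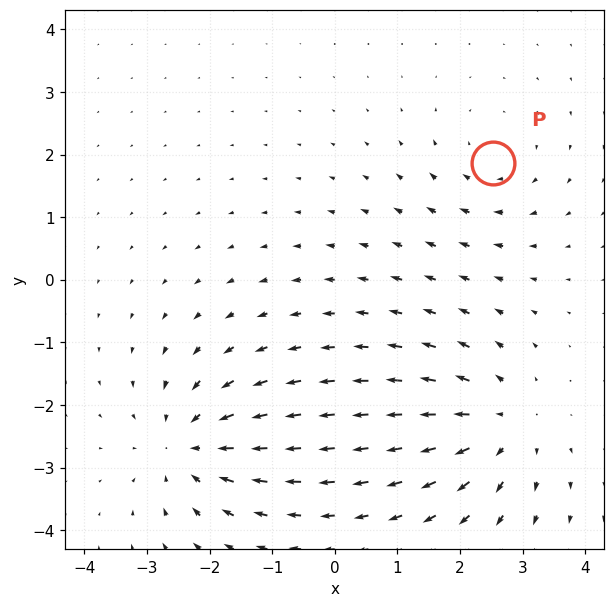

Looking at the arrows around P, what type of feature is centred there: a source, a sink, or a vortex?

vortex

At P (2.5, 1.9) the arrows circulate clockwise. Divergence ≈0, curl about -3 — near-zero divergence with nonzero curl is a vortex.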